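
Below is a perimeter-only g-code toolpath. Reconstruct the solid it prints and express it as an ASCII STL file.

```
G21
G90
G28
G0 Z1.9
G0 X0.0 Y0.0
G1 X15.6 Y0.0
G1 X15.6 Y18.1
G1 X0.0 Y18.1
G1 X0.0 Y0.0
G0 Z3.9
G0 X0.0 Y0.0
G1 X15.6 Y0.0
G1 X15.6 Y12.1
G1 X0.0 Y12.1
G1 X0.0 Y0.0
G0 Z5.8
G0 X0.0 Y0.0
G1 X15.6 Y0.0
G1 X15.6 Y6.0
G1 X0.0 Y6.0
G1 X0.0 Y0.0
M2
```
solid part
  facet normal 0.0000 0.0000 -1.0000
    outer loop
      vertex 15.6 24.1 0.0
      vertex 15.6 0.0 0.0
      vertex 0.0 0.0 0.0
    endloop
  endfacet
  facet normal 0.0000 0.0000 -1.0000
    outer loop
      vertex 0.0 24.1 0.0
      vertex 15.6 24.1 0.0
      vertex 0.0 0.0 0.0
    endloop
  endfacet
  facet normal 0.0000 -1.0000 0.0000
    outer loop
      vertex 0.0 0.0 0.0
      vertex 15.6 0.0 0.0
      vertex 15.6 0.0 7.8
    endloop
  endfacet
  facet normal 0.0000 -1.0000 0.0000
    outer loop
      vertex 0.0 0.0 0.0
      vertex 15.6 0.0 7.8
      vertex 0.0 0.0 7.8
    endloop
  endfacet
  facet normal 0.0000 0.3079 0.9514
    outer loop
      vertex 0.0 0.0 7.8
      vertex 15.6 0.0 7.8
      vertex 15.6 24.1 0.0
    endloop
  endfacet
  facet normal 0.0000 0.3079 0.9514
    outer loop
      vertex 0.0 0.0 7.8
      vertex 15.6 24.1 0.0
      vertex 0.0 24.1 0.0
    endloop
  endfacet
  facet normal -1.0000 0.0000 0.0000
    outer loop
      vertex 0.0 0.0 7.8
      vertex 0.0 24.1 0.0
      vertex 0.0 0.0 0.0
    endloop
  endfacet
  facet normal 1.0000 0.0000 0.0000
    outer loop
      vertex 15.6 0.0 0.0
      vertex 15.6 24.1 0.0
      vertex 15.6 0.0 7.8
    endloop
  endfacet
endsolid part

The G0 Z moves step by Δz≈1.9 mm. The G1 loops shrink linearly with z, so the solid tapers from its base footprint up to z≈7.8. Closing with a flat bottom cap and the tapered top and triangulating gives 8 facets — a wedge (ramp): 15.6 × 24.1 mm base, rising to 7.8 mm along the y=0 edge and sloping linearly to z=0 at y=24.1.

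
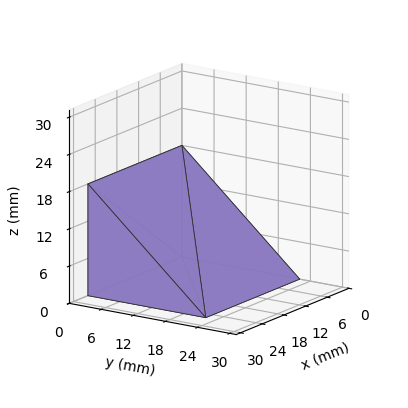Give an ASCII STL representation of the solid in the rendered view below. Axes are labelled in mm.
Reading the render: the shape is a wedge (ramp): 26 × 22 mm base, rising to 18 mm along the y=0 edge and sloping linearly to z=0 at y=22 (dimensions read to the nearest mm from the axis ticks). For the STL, each face is triangulated and given an outward normal.

solid part
  facet normal 0.0000 0.0000 -1.0000
    outer loop
      vertex 26.00 22.00 0.00
      vertex 26.00 0.00 0.00
      vertex 0.00 0.00 0.00
    endloop
  endfacet
  facet normal 0.0000 0.0000 -1.0000
    outer loop
      vertex 0.00 22.00 0.00
      vertex 26.00 22.00 0.00
      vertex 0.00 0.00 0.00
    endloop
  endfacet
  facet normal 0.0000 -1.0000 0.0000
    outer loop
      vertex 0.00 0.00 0.00
      vertex 26.00 0.00 0.00
      vertex 26.00 0.00 18.00
    endloop
  endfacet
  facet normal 0.0000 -1.0000 0.0000
    outer loop
      vertex 0.00 0.00 0.00
      vertex 26.00 0.00 18.00
      vertex 0.00 0.00 18.00
    endloop
  endfacet
  facet normal 0.0000 0.6332 0.7740
    outer loop
      vertex 0.00 0.00 18.00
      vertex 26.00 0.00 18.00
      vertex 26.00 22.00 0.00
    endloop
  endfacet
  facet normal 0.0000 0.6332 0.7740
    outer loop
      vertex 0.00 0.00 18.00
      vertex 26.00 22.00 0.00
      vertex 0.00 22.00 0.00
    endloop
  endfacet
  facet normal -1.0000 0.0000 0.0000
    outer loop
      vertex 0.00 0.00 18.00
      vertex 0.00 22.00 0.00
      vertex 0.00 0.00 0.00
    endloop
  endfacet
  facet normal 1.0000 0.0000 0.0000
    outer loop
      vertex 26.00 0.00 0.00
      vertex 26.00 22.00 0.00
      vertex 26.00 0.00 18.00
    endloop
  endfacet
endsolid part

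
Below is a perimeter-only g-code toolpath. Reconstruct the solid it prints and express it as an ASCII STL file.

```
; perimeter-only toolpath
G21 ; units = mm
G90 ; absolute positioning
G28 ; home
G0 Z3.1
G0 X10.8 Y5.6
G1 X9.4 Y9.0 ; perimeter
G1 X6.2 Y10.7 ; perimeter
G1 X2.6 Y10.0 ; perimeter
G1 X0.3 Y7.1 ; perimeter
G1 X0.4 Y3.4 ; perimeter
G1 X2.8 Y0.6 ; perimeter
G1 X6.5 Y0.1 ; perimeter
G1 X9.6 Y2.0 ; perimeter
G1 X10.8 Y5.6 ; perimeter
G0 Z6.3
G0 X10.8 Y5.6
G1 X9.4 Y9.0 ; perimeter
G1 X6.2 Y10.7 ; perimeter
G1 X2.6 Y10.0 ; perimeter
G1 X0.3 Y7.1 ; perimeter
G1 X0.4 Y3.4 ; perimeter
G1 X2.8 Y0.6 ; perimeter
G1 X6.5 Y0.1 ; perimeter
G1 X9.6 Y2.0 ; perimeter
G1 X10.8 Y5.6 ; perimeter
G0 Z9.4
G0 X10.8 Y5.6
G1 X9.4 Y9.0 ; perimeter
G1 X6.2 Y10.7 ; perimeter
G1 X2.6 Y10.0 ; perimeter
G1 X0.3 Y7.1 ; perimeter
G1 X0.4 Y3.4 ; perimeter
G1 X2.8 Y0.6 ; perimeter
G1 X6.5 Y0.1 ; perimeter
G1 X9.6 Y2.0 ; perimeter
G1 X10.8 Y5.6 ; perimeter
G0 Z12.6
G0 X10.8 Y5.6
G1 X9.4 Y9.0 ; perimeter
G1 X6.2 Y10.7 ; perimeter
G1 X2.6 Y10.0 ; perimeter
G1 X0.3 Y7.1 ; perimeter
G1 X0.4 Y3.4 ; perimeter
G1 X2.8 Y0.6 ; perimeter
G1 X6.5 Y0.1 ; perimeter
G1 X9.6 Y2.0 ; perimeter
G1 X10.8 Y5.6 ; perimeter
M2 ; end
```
solid part
  facet normal 0.0000 0.0000 -1.0000
    outer loop
      vertex 6.2 10.7 0.0
      vertex 9.4 9.0 0.0
      vertex 10.8 5.6 0.0
    endloop
  endfacet
  facet normal 0.0000 0.0000 -1.0000
    outer loop
      vertex 2.6 10.0 0.0
      vertex 6.2 10.7 0.0
      vertex 10.8 5.6 0.0
    endloop
  endfacet
  facet normal 0.0000 0.0000 -1.0000
    outer loop
      vertex 0.3 7.1 0.0
      vertex 2.6 10.0 0.0
      vertex 10.8 5.6 0.0
    endloop
  endfacet
  facet normal 0.0000 0.0000 -1.0000
    outer loop
      vertex 0.4 3.4 0.0
      vertex 0.3 7.1 0.0
      vertex 10.8 5.6 0.0
    endloop
  endfacet
  facet normal 0.0000 0.0000 -1.0000
    outer loop
      vertex 2.8 0.6 0.0
      vertex 0.4 3.4 0.0
      vertex 10.8 5.6 0.0
    endloop
  endfacet
  facet normal 0.0000 0.0000 -1.0000
    outer loop
      vertex 6.5 0.1 0.0
      vertex 2.8 0.6 0.0
      vertex 10.8 5.6 0.0
    endloop
  endfacet
  facet normal 0.0000 0.0000 -1.0000
    outer loop
      vertex 9.6 2.0 0.0
      vertex 6.5 0.1 0.0
      vertex 10.8 5.6 0.0
    endloop
  endfacet
  facet normal 0.0000 0.0000 1.0000
    outer loop
      vertex 10.8 5.6 12.6
      vertex 9.4 9.0 12.6
      vertex 6.2 10.7 12.6
    endloop
  endfacet
  facet normal 0.0000 0.0000 1.0000
    outer loop
      vertex 10.8 5.6 12.6
      vertex 6.2 10.7 12.6
      vertex 2.6 10.0 12.6
    endloop
  endfacet
  facet normal 0.0000 0.0000 1.0000
    outer loop
      vertex 10.8 5.6 12.6
      vertex 2.6 10.0 12.6
      vertex 0.3 7.1 12.6
    endloop
  endfacet
  facet normal 0.0000 0.0000 1.0000
    outer loop
      vertex 10.8 5.6 12.6
      vertex 0.3 7.1 12.6
      vertex 0.4 3.4 12.6
    endloop
  endfacet
  facet normal 0.0000 0.0000 1.0000
    outer loop
      vertex 10.8 5.6 12.6
      vertex 0.4 3.4 12.6
      vertex 2.8 0.6 12.6
    endloop
  endfacet
  facet normal 0.0000 0.0000 1.0000
    outer loop
      vertex 10.8 5.6 12.6
      vertex 2.8 0.6 12.6
      vertex 6.5 0.1 12.6
    endloop
  endfacet
  facet normal 0.0000 0.0000 1.0000
    outer loop
      vertex 10.8 5.6 12.6
      vertex 6.5 0.1 12.6
      vertex 9.6 2.0 12.6
    endloop
  endfacet
  facet normal 0.9247 0.3807 0.0000
    outer loop
      vertex 10.8 5.6 0.0
      vertex 9.4 9.0 0.0
      vertex 9.4 9.0 12.6
    endloop
  endfacet
  facet normal 0.9247 0.3807 0.0000
    outer loop
      vertex 10.8 5.6 0.0
      vertex 9.4 9.0 12.6
      vertex 10.8 5.6 12.6
    endloop
  endfacet
  facet normal 0.4692 0.8831 0.0000
    outer loop
      vertex 9.4 9.0 0.0
      vertex 6.2 10.7 0.0
      vertex 6.2 10.7 12.6
    endloop
  endfacet
  facet normal 0.4692 0.8831 0.0000
    outer loop
      vertex 9.4 9.0 0.0
      vertex 6.2 10.7 12.6
      vertex 9.4 9.0 12.6
    endloop
  endfacet
  facet normal -0.1909 0.9816 0.0000
    outer loop
      vertex 6.2 10.7 0.0
      vertex 2.6 10.0 0.0
      vertex 2.6 10.0 12.6
    endloop
  endfacet
  facet normal -0.1909 0.9816 0.0000
    outer loop
      vertex 6.2 10.7 0.0
      vertex 2.6 10.0 12.6
      vertex 6.2 10.7 12.6
    endloop
  endfacet
  facet normal -0.7835 0.6214 0.0000
    outer loop
      vertex 2.6 10.0 0.0
      vertex 0.3 7.1 0.0
      vertex 0.3 7.1 12.6
    endloop
  endfacet
  facet normal -0.7835 0.6214 0.0000
    outer loop
      vertex 2.6 10.0 0.0
      vertex 0.3 7.1 12.6
      vertex 2.6 10.0 12.6
    endloop
  endfacet
  facet normal -0.9996 -0.0270 0.0000
    outer loop
      vertex 0.3 7.1 0.0
      vertex 0.4 3.4 0.0
      vertex 0.4 3.4 12.6
    endloop
  endfacet
  facet normal -0.9996 -0.0270 0.0000
    outer loop
      vertex 0.3 7.1 0.0
      vertex 0.4 3.4 12.6
      vertex 0.3 7.1 12.6
    endloop
  endfacet
  facet normal -0.7593 -0.6508 0.0000
    outer loop
      vertex 0.4 3.4 0.0
      vertex 2.8 0.6 0.0
      vertex 2.8 0.6 12.6
    endloop
  endfacet
  facet normal -0.7593 -0.6508 0.0000
    outer loop
      vertex 0.4 3.4 0.0
      vertex 2.8 0.6 12.6
      vertex 0.4 3.4 12.6
    endloop
  endfacet
  facet normal -0.1339 -0.9910 0.0000
    outer loop
      vertex 2.8 0.6 0.0
      vertex 6.5 0.1 0.0
      vertex 6.5 0.1 12.6
    endloop
  endfacet
  facet normal -0.1339 -0.9910 0.0000
    outer loop
      vertex 2.8 0.6 0.0
      vertex 6.5 0.1 12.6
      vertex 2.8 0.6 12.6
    endloop
  endfacet
  facet normal 0.5226 -0.8526 0.0000
    outer loop
      vertex 6.5 0.1 0.0
      vertex 9.6 2.0 0.0
      vertex 9.6 2.0 12.6
    endloop
  endfacet
  facet normal 0.5226 -0.8526 0.0000
    outer loop
      vertex 6.5 0.1 0.0
      vertex 9.6 2.0 12.6
      vertex 6.5 0.1 12.6
    endloop
  endfacet
  facet normal 0.9487 -0.3162 0.0000
    outer loop
      vertex 9.6 2.0 0.0
      vertex 10.8 5.6 0.0
      vertex 10.8 5.6 12.6
    endloop
  endfacet
  facet normal 0.9487 -0.3162 0.0000
    outer loop
      vertex 9.6 2.0 0.0
      vertex 10.8 5.6 12.6
      vertex 9.6 2.0 12.6
    endloop
  endfacet
endsolid part

The G0 Z moves step by Δz≈3.1 mm. Every layer's G1 loop is the same polygon, so the solid is a straight extrusion of it from z=0 to z≈12.6. Closing with flat bottom and top caps and triangulating gives 32 facets — a regular 9-sided prism (a cylinder approximated with 9 flat sides), circumscribed radius ≈ 5.4 mm, height ≈ 12.6 mm.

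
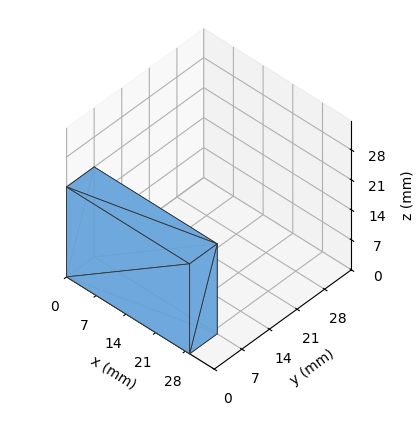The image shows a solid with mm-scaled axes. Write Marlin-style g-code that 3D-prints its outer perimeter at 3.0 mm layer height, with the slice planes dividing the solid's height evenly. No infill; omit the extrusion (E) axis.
Reading the render: the shape is a rectangular box, roughly 29 × 7 mm footprint and 21 mm tall (dimensions read to the nearest mm from the axis ticks). For the g-code, the solid's height is divided into equal slices at the stated Δz and each level perimeter traced with G1 moves after a G0 lift.

; perimeter-only toolpath
G21 ; units = mm
G90 ; absolute positioning
G28 ; home
; layer 1
G0 Z3.0
G0 X0.0 Y0.0
G1 X29.0 Y0.0
G1 X29.0 Y7.0
G1 X0.0 Y7.0
G1 X0.0 Y0.0
; layer 2
G0 Z6.0
G0 X0.0 Y0.0
G1 X29.0 Y0.0
G1 X29.0 Y7.0
G1 X0.0 Y7.0
G1 X0.0 Y0.0
; layer 3
G0 Z9.0
G0 X0.0 Y0.0
G1 X29.0 Y0.0
G1 X29.0 Y7.0
G1 X0.0 Y7.0
G1 X0.0 Y0.0
; layer 4
G0 Z12.0
G0 X0.0 Y0.0
G1 X29.0 Y0.0
G1 X29.0 Y7.0
G1 X0.0 Y7.0
G1 X0.0 Y0.0
; layer 5
G0 Z15.0
G0 X0.0 Y0.0
G1 X29.0 Y0.0
G1 X29.0 Y7.0
G1 X0.0 Y7.0
G1 X0.0 Y0.0
; layer 6
G0 Z18.0
G0 X0.0 Y0.0
G1 X29.0 Y0.0
G1 X29.0 Y7.0
G1 X0.0 Y7.0
G1 X0.0 Y0.0
; layer 7
G0 Z21.0
G0 X0.0 Y0.0
G1 X29.0 Y0.0
G1 X29.0 Y7.0
G1 X0.0 Y7.0
G1 X0.0 Y0.0
M2 ; end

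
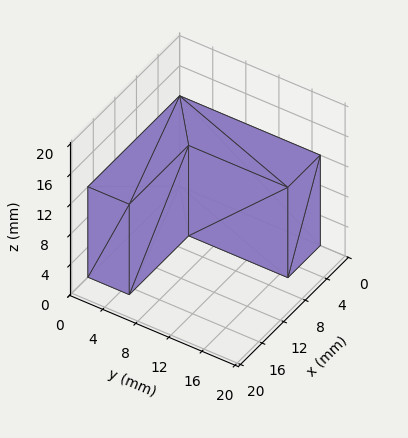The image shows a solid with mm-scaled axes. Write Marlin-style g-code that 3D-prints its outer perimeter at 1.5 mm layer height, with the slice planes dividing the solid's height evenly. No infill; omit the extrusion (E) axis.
Reading the render: the shape is an L-shaped prism: outer 17 × 17 mm, arm thicknesses ≈ 5 mm (horizontal) and 6 mm (vertical), extruded 12 mm in z (dimensions read to the nearest mm from the axis ticks). For the g-code, the solid's height is divided into equal slices at the stated Δz and each level perimeter traced with G1 moves after a G0 lift.

; perimeter-only toolpath
G21 ; units = mm
G90 ; absolute positioning
G28 ; home
; layer 1
G0 Z1.5
G0 X0.0 Y0.0
G1 X17.0 Y0.0
G1 X17.0 Y5.0
G1 X6.0 Y5.0
G1 X6.0 Y17.0
G1 X0.0 Y17.0
G1 X0.0 Y0.0
; layer 2
G0 Z3.0
G0 X0.0 Y0.0
G1 X17.0 Y0.0
G1 X17.0 Y5.0
G1 X6.0 Y5.0
G1 X6.0 Y17.0
G1 X0.0 Y17.0
G1 X0.0 Y0.0
; layer 3
G0 Z4.5
G0 X0.0 Y0.0
G1 X17.0 Y0.0
G1 X17.0 Y5.0
G1 X6.0 Y5.0
G1 X6.0 Y17.0
G1 X0.0 Y17.0
G1 X0.0 Y0.0
; layer 4
G0 Z6.0
G0 X0.0 Y0.0
G1 X17.0 Y0.0
G1 X17.0 Y5.0
G1 X6.0 Y5.0
G1 X6.0 Y17.0
G1 X0.0 Y17.0
G1 X0.0 Y0.0
; layer 5
G0 Z7.5
G0 X0.0 Y0.0
G1 X17.0 Y0.0
G1 X17.0 Y5.0
G1 X6.0 Y5.0
G1 X6.0 Y17.0
G1 X0.0 Y17.0
G1 X0.0 Y0.0
; layer 6
G0 Z9.0
G0 X0.0 Y0.0
G1 X17.0 Y0.0
G1 X17.0 Y5.0
G1 X6.0 Y5.0
G1 X6.0 Y17.0
G1 X0.0 Y17.0
G1 X0.0 Y0.0
; layer 7
G0 Z10.5
G0 X0.0 Y0.0
G1 X17.0 Y0.0
G1 X17.0 Y5.0
G1 X6.0 Y5.0
G1 X6.0 Y17.0
G1 X0.0 Y17.0
G1 X0.0 Y0.0
; layer 8
G0 Z12.0
G0 X0.0 Y0.0
G1 X17.0 Y0.0
G1 X17.0 Y5.0
G1 X6.0 Y5.0
G1 X6.0 Y17.0
G1 X0.0 Y17.0
G1 X0.0 Y0.0
M2 ; end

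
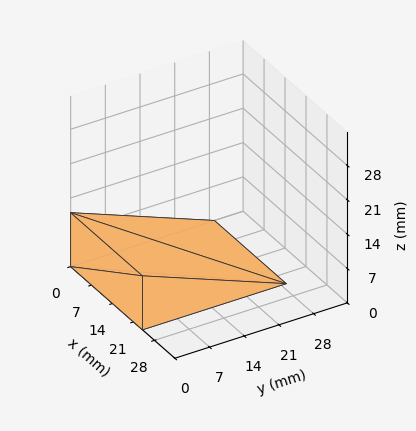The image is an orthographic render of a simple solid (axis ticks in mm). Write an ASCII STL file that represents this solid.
Reading the render: the shape is a wedge (ramp): 24 × 29 mm base, rising to 11 mm along the y=0 edge and sloping linearly to z=0 at y=29 (dimensions read to the nearest mm from the axis ticks). For the STL, each face is triangulated and given an outward normal.

solid part
  facet normal 0.0000 0.0000 -1.0000
    outer loop
      vertex 24.000 29.000 0.000
      vertex 24.000 0.000 0.000
      vertex 0.000 0.000 0.000
    endloop
  endfacet
  facet normal 0.0000 0.0000 -1.0000
    outer loop
      vertex 0.000 29.000 0.000
      vertex 24.000 29.000 0.000
      vertex 0.000 0.000 0.000
    endloop
  endfacet
  facet normal 0.0000 -1.0000 0.0000
    outer loop
      vertex 0.000 0.000 0.000
      vertex 24.000 0.000 0.000
      vertex 24.000 0.000 11.000
    endloop
  endfacet
  facet normal 0.0000 -1.0000 0.0000
    outer loop
      vertex 0.000 0.000 0.000
      vertex 24.000 0.000 11.000
      vertex 0.000 0.000 11.000
    endloop
  endfacet
  facet normal 0.0000 0.3547 0.9350
    outer loop
      vertex 0.000 0.000 11.000
      vertex 24.000 0.000 11.000
      vertex 24.000 29.000 0.000
    endloop
  endfacet
  facet normal 0.0000 0.3547 0.9350
    outer loop
      vertex 0.000 0.000 11.000
      vertex 24.000 29.000 0.000
      vertex 0.000 29.000 0.000
    endloop
  endfacet
  facet normal -1.0000 0.0000 0.0000
    outer loop
      vertex 0.000 0.000 11.000
      vertex 0.000 29.000 0.000
      vertex 0.000 0.000 0.000
    endloop
  endfacet
  facet normal 1.0000 0.0000 0.0000
    outer loop
      vertex 24.000 0.000 0.000
      vertex 24.000 29.000 0.000
      vertex 24.000 0.000 11.000
    endloop
  endfacet
endsolid part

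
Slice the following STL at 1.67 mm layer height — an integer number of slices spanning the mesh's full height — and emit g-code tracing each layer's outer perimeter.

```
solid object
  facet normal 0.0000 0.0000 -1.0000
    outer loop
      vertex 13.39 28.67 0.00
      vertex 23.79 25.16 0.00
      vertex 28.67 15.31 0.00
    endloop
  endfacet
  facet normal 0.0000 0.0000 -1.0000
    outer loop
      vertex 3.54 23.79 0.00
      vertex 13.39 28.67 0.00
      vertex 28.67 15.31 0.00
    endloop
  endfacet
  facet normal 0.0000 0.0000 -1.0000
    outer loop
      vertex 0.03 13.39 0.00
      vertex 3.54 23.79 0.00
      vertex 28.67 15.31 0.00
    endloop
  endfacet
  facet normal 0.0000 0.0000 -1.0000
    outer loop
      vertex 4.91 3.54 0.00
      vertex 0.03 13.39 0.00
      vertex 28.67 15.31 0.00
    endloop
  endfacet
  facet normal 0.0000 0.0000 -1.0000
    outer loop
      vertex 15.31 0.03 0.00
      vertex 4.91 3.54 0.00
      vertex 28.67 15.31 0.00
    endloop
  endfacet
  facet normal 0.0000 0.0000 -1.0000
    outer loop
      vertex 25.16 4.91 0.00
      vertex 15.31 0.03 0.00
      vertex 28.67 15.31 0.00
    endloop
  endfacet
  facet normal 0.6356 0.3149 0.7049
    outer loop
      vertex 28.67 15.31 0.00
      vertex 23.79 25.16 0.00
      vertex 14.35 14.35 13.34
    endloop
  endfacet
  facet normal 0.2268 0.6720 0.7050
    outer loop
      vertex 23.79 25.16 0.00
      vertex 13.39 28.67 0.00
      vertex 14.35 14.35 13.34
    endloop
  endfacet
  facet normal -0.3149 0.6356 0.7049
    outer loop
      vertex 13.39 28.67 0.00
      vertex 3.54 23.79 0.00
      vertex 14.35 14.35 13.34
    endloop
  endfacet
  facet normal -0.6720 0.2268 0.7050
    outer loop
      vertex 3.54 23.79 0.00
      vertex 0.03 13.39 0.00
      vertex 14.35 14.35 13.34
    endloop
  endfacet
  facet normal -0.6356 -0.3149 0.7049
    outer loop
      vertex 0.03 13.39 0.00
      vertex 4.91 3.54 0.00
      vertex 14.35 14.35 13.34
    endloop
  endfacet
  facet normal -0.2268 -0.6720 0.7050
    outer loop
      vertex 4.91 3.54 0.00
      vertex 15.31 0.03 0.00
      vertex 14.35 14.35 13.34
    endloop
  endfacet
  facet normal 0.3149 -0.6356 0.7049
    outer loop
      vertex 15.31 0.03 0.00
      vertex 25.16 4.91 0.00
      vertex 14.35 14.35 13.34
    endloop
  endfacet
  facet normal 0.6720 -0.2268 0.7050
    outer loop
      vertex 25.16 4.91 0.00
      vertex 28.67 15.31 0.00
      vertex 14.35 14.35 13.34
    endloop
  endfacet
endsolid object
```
; perimeter-only toolpath
G21 ; units = mm
G90 ; absolute positioning
G28 ; home
; layer 1
G0 Z1.67
G0 X26.88 Y15.19
G1 X22.61 Y23.81
G1 X13.51 Y26.88
G1 X4.89 Y22.61
G1 X1.82 Y13.51
G1 X6.09 Y4.89
G1 X15.19 Y1.82
G1 X23.81 Y6.09
G1 X26.88 Y15.19
; layer 2
G0 Z3.33
G0 X25.09 Y15.07
G1 X21.43 Y22.46
G1 X13.63 Y25.09
G1 X6.24 Y21.43
G1 X3.61 Y13.63
G1 X7.27 Y6.24
G1 X15.07 Y3.61
G1 X22.46 Y7.27
G1 X25.09 Y15.07
; layer 3
G0 Z5.00
G0 X23.30 Y14.95
G1 X20.25 Y21.11
G1 X13.75 Y23.30
G1 X7.59 Y20.25
G1 X5.40 Y13.75
G1 X8.45 Y7.59
G1 X14.95 Y5.40
G1 X21.11 Y8.45
G1 X23.30 Y14.95
; layer 4
G0 Z6.67
G0 X21.51 Y14.83
G1 X19.07 Y19.75
G1 X13.87 Y21.51
G1 X8.95 Y19.07
G1 X7.19 Y13.87
G1 X9.63 Y8.95
G1 X14.83 Y7.19
G1 X19.75 Y9.63
G1 X21.51 Y14.83
; layer 5
G0 Z8.34
G0 X19.72 Y14.71
G1 X17.89 Y18.40
G1 X13.99 Y19.72
G1 X10.30 Y17.89
G1 X8.98 Y13.99
G1 X10.81 Y10.30
G1 X14.71 Y8.98
G1 X18.40 Y10.81
G1 X19.72 Y14.71
; layer 6
G0 Z10.00
G0 X17.93 Y14.59
G1 X16.71 Y17.05
G1 X14.11 Y17.93
G1 X11.65 Y16.71
G1 X10.77 Y14.11
G1 X11.99 Y11.65
G1 X14.59 Y10.77
G1 X17.05 Y11.99
G1 X17.93 Y14.59
; layer 7
G0 Z11.67
G0 X16.14 Y14.47
G1 X15.53 Y15.70
G1 X14.23 Y16.14
G1 X13.00 Y15.53
G1 X12.56 Y14.23
G1 X13.17 Y13.00
G1 X14.47 Y12.56
G1 X15.70 Y13.17
G1 X16.14 Y14.47
M2 ; end

The solid is a regular 8-sided pyramid, base circumscribed radius ≈ 14.3 mm, apex at z ≈ 13.3 mm. Slicing at Δz = 1.67 mm — 8 equal slices spanning the solid's height, so layer i sits at z = i·h/8 — gives 7 non-empty perimeters. Each is a 8-segment closed polygon; G0 lifts to the layer z and rapids to the start vertex, then G1 traces the edges. The cross-section shrinks linearly with z (the slice at the apex is degenerate and omitted).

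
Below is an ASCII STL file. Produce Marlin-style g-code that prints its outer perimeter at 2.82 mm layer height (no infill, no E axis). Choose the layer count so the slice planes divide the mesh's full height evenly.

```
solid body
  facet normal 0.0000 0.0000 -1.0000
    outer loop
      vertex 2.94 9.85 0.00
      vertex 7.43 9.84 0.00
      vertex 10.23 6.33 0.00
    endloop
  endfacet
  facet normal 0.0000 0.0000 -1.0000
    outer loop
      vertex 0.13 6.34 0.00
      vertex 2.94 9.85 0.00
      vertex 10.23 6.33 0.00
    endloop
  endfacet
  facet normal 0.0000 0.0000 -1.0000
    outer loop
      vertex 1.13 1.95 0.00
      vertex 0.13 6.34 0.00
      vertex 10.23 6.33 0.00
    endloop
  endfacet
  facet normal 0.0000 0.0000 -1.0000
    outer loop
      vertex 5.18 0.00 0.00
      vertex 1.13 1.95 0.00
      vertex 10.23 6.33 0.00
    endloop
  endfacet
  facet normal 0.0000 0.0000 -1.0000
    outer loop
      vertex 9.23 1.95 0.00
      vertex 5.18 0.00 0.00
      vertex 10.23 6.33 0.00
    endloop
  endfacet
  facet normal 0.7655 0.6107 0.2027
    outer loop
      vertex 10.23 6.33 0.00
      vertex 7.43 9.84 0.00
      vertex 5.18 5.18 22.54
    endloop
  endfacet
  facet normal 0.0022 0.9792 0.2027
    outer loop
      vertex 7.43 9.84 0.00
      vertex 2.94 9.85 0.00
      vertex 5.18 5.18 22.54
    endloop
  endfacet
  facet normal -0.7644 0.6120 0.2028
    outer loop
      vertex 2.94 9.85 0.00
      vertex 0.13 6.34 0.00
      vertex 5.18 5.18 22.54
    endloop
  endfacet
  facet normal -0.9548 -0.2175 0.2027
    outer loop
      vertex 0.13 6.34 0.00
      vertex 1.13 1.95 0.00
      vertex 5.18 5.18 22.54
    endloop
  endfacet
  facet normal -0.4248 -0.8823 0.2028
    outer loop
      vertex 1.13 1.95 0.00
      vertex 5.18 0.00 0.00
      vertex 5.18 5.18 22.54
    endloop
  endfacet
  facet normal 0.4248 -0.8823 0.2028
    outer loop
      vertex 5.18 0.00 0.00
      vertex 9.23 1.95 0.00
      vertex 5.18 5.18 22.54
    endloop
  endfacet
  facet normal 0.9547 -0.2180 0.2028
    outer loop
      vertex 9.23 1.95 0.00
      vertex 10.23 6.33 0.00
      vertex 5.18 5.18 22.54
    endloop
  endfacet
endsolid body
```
; perimeter-only toolpath
G21 ; units = mm
G90 ; absolute positioning
G28 ; home
; layer 1
G0 Z2.82
G0 X9.60 Y6.19
G1 X7.15 Y9.26
G1 X3.22 Y9.27
G1 X0.76 Y6.19
G1 X1.64 Y2.35
G1 X5.18 Y0.65
G1 X8.72 Y2.35
G1 X9.60 Y6.19
; layer 2
G0 Z5.63
G0 X8.97 Y6.04
G1 X6.87 Y8.68
G1 X3.50 Y8.68
G1 X1.39 Y6.05
G1 X2.14 Y2.76
G1 X5.18 Y1.29
G1 X8.22 Y2.76
G1 X8.97 Y6.04
; layer 3
G0 Z8.45
G0 X8.34 Y5.90
G1 X6.59 Y8.09
G1 X3.78 Y8.10
G1 X2.02 Y5.90
G1 X2.65 Y3.16
G1 X5.18 Y1.94
G1 X7.71 Y3.16
G1 X8.34 Y5.90
; layer 4
G0 Z11.27
G0 X7.71 Y5.75
G1 X6.30 Y7.51
G1 X4.06 Y7.51
G1 X2.65 Y5.76
G1 X3.15 Y3.56
G1 X5.18 Y2.59
G1 X7.21 Y3.56
G1 X7.71 Y5.75
; layer 5
G0 Z14.09
G0 X7.07 Y5.61
G1 X6.02 Y6.93
G1 X4.34 Y6.93
G1 X3.29 Y5.62
G1 X3.66 Y3.97
G1 X5.18 Y3.24
G1 X6.70 Y3.97
G1 X7.07 Y5.61
; layer 6
G0 Z16.91
G0 X6.44 Y5.47
G1 X5.74 Y6.34
G1 X4.62 Y6.35
G1 X3.92 Y5.47
G1 X4.17 Y4.37
G1 X5.18 Y3.89
G1 X6.19 Y4.37
G1 X6.44 Y5.47
; layer 7
G0 Z19.72
G0 X5.81 Y5.32
G1 X5.46 Y5.76
G1 X4.90 Y5.76
G1 X4.55 Y5.32
G1 X4.67 Y4.78
G1 X5.18 Y4.53
G1 X5.69 Y4.78
G1 X5.81 Y5.32
M2 ; end

The solid is a regular 7-sided pyramid, base circumscribed radius ≈ 5.18 mm, apex at z ≈ 22.5 mm. Slicing at Δz = 2.82 mm — 8 equal slices spanning the solid's height, so layer i sits at z = i·h/8 — gives 7 non-empty perimeters. Each is a 7-segment closed polygon; G0 lifts to the layer z and rapids to the start vertex, then G1 traces the edges. The cross-section shrinks linearly with z (the slice at the apex is degenerate and omitted).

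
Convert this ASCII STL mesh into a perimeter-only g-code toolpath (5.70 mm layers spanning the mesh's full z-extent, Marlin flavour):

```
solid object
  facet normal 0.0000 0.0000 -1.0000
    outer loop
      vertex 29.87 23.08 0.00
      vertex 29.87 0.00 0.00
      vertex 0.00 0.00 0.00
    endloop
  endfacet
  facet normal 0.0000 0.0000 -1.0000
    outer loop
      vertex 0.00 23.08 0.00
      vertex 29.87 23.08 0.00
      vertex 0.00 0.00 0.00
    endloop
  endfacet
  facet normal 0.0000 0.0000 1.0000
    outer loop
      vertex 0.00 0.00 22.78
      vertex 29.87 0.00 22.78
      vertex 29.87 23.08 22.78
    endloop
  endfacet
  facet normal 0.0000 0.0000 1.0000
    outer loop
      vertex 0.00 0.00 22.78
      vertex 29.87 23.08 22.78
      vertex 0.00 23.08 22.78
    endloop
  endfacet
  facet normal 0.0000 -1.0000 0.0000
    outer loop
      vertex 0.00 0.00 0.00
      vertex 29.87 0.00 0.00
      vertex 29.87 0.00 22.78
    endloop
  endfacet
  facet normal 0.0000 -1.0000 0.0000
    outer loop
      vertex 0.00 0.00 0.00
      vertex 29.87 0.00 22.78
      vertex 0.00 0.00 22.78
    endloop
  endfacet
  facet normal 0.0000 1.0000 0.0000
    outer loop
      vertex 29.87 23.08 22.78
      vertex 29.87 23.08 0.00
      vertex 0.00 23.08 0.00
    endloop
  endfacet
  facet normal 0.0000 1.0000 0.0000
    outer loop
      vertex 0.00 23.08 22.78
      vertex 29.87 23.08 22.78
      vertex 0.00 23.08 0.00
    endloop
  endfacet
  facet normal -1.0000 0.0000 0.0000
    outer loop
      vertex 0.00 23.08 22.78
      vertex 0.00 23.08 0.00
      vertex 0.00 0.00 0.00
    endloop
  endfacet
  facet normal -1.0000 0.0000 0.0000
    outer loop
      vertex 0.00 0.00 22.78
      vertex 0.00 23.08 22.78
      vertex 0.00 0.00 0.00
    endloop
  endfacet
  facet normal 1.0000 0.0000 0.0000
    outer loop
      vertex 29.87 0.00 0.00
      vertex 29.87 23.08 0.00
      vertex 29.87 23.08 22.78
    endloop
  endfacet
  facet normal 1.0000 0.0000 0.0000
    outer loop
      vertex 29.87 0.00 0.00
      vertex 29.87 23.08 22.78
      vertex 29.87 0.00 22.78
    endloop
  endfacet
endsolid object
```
; perimeter-only toolpath
G21 ; units = mm
G90 ; absolute positioning
G28 ; home
; layer 1
G0 Z5.70
G0 X0.00 Y0.00
G1 X29.87 Y0.00
G1 X29.87 Y23.08
G1 X0.00 Y23.08
G1 X0.00 Y0.00
; layer 2
G0 Z11.39
G0 X0.00 Y0.00
G1 X29.87 Y0.00
G1 X29.87 Y23.08
G1 X0.00 Y23.08
G1 X0.00 Y0.00
; layer 3
G0 Z17.09
G0 X0.00 Y0.00
G1 X29.87 Y0.00
G1 X29.87 Y23.08
G1 X0.00 Y23.08
G1 X0.00 Y0.00
; layer 4
G0 Z22.78
G0 X0.00 Y0.00
G1 X29.87 Y0.00
G1 X29.87 Y23.08
G1 X0.00 Y23.08
G1 X0.00 Y0.00
M2 ; end

The solid is a rectangular box, roughly 29.9 × 23.1 mm footprint and 22.8 mm tall. Slicing at Δz = 5.70 mm — 4 equal slices spanning the solid's height, so layer i sits at z = i·h/4 — gives 4 non-empty perimeters. Each is a 4-segment closed polygon; G0 lifts to the layer z and rapids to the start vertex, then G1 traces the edges.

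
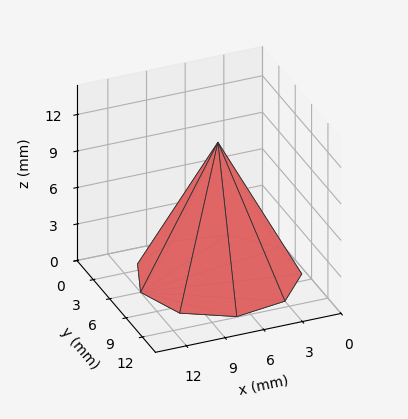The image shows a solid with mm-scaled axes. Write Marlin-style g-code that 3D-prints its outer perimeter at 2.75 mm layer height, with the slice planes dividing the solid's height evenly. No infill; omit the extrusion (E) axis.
Reading the render: the shape is a regular 9-sided pyramid, base circumscribed radius ≈ 6 mm, apex at z ≈ 11 mm (dimensions read to the nearest mm from the axis ticks). For the g-code, the solid's height is divided into equal slices at the stated Δz and each level perimeter traced with G1 moves after a G0 lift.

; perimeter-only toolpath
G21 ; units = mm
G90 ; absolute positioning
G28 ; home
; layer 1
G0 Z2.75
G0 X10.50 Y6.00
G1 X9.45 Y8.89
G1 X6.78 Y10.43
G1 X3.75 Y9.90
G1 X1.77 Y7.54
G1 X1.77 Y4.46
G1 X3.75 Y2.10
G1 X6.78 Y1.57
G1 X9.45 Y3.10
G1 X10.50 Y6.00
; layer 2
G0 Z5.50
G0 X9.00 Y6.00
G1 X8.30 Y7.93
G1 X6.52 Y8.96
G1 X4.50 Y8.60
G1 X3.18 Y7.03
G1 X3.18 Y4.97
G1 X4.50 Y3.40
G1 X6.52 Y3.04
G1 X8.30 Y4.07
G1 X9.00 Y6.00
; layer 3
G0 Z8.25
G0 X7.50 Y6.00
G1 X7.15 Y6.96
G1 X6.26 Y7.48
G1 X5.25 Y7.30
G1 X4.59 Y6.51
G1 X4.59 Y5.49
G1 X5.25 Y4.70
G1 X6.26 Y4.52
G1 X7.15 Y5.04
G1 X7.50 Y6.00
M2 ; end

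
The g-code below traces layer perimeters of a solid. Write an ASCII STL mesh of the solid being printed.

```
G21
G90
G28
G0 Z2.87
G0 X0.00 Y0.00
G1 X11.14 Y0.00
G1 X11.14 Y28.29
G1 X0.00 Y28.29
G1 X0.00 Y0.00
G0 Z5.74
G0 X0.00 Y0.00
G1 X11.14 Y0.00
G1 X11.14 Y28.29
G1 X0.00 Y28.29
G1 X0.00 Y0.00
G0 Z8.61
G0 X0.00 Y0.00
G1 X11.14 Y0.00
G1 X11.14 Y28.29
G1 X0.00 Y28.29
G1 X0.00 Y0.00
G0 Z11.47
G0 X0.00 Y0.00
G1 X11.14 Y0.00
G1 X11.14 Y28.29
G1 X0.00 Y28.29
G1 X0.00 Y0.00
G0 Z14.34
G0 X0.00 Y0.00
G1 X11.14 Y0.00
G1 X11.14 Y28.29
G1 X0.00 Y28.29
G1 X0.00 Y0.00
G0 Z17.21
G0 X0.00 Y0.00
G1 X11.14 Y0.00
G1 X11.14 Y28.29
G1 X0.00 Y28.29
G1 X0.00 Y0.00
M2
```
solid part
  facet normal 0.0000 0.0000 -1.0000
    outer loop
      vertex 11.14 28.29 0.00
      vertex 11.14 0.00 0.00
      vertex 0.00 0.00 0.00
    endloop
  endfacet
  facet normal 0.0000 0.0000 -1.0000
    outer loop
      vertex 0.00 28.29 0.00
      vertex 11.14 28.29 0.00
      vertex 0.00 0.00 0.00
    endloop
  endfacet
  facet normal 0.0000 0.0000 1.0000
    outer loop
      vertex 0.00 0.00 17.21
      vertex 11.14 0.00 17.21
      vertex 11.14 28.29 17.21
    endloop
  endfacet
  facet normal 0.0000 0.0000 1.0000
    outer loop
      vertex 0.00 0.00 17.21
      vertex 11.14 28.29 17.21
      vertex 0.00 28.29 17.21
    endloop
  endfacet
  facet normal 0.0000 -1.0000 0.0000
    outer loop
      vertex 0.00 0.00 0.00
      vertex 11.14 0.00 0.00
      vertex 11.14 0.00 17.21
    endloop
  endfacet
  facet normal 0.0000 -1.0000 0.0000
    outer loop
      vertex 0.00 0.00 0.00
      vertex 11.14 0.00 17.21
      vertex 0.00 0.00 17.21
    endloop
  endfacet
  facet normal 0.0000 1.0000 0.0000
    outer loop
      vertex 11.14 28.29 17.21
      vertex 11.14 28.29 0.00
      vertex 0.00 28.29 0.00
    endloop
  endfacet
  facet normal 0.0000 1.0000 0.0000
    outer loop
      vertex 0.00 28.29 17.21
      vertex 11.14 28.29 17.21
      vertex 0.00 28.29 0.00
    endloop
  endfacet
  facet normal -1.0000 0.0000 0.0000
    outer loop
      vertex 0.00 28.29 17.21
      vertex 0.00 28.29 0.00
      vertex 0.00 0.00 0.00
    endloop
  endfacet
  facet normal -1.0000 0.0000 0.0000
    outer loop
      vertex 0.00 0.00 17.21
      vertex 0.00 28.29 17.21
      vertex 0.00 0.00 0.00
    endloop
  endfacet
  facet normal 1.0000 0.0000 0.0000
    outer loop
      vertex 11.14 0.00 0.00
      vertex 11.14 28.29 0.00
      vertex 11.14 28.29 17.21
    endloop
  endfacet
  facet normal 1.0000 0.0000 0.0000
    outer loop
      vertex 11.14 0.00 0.00
      vertex 11.14 28.29 17.21
      vertex 11.14 0.00 17.21
    endloop
  endfacet
endsolid part

The G0 Z moves step by Δz≈2.87 mm. Every layer's G1 loop is the same polygon, so the solid is a straight extrusion of it from z=0 to z≈17.2. Closing with flat bottom and top caps and triangulating gives 12 facets — a rectangular box, roughly 11.1 × 28.3 mm footprint and 17.2 mm tall.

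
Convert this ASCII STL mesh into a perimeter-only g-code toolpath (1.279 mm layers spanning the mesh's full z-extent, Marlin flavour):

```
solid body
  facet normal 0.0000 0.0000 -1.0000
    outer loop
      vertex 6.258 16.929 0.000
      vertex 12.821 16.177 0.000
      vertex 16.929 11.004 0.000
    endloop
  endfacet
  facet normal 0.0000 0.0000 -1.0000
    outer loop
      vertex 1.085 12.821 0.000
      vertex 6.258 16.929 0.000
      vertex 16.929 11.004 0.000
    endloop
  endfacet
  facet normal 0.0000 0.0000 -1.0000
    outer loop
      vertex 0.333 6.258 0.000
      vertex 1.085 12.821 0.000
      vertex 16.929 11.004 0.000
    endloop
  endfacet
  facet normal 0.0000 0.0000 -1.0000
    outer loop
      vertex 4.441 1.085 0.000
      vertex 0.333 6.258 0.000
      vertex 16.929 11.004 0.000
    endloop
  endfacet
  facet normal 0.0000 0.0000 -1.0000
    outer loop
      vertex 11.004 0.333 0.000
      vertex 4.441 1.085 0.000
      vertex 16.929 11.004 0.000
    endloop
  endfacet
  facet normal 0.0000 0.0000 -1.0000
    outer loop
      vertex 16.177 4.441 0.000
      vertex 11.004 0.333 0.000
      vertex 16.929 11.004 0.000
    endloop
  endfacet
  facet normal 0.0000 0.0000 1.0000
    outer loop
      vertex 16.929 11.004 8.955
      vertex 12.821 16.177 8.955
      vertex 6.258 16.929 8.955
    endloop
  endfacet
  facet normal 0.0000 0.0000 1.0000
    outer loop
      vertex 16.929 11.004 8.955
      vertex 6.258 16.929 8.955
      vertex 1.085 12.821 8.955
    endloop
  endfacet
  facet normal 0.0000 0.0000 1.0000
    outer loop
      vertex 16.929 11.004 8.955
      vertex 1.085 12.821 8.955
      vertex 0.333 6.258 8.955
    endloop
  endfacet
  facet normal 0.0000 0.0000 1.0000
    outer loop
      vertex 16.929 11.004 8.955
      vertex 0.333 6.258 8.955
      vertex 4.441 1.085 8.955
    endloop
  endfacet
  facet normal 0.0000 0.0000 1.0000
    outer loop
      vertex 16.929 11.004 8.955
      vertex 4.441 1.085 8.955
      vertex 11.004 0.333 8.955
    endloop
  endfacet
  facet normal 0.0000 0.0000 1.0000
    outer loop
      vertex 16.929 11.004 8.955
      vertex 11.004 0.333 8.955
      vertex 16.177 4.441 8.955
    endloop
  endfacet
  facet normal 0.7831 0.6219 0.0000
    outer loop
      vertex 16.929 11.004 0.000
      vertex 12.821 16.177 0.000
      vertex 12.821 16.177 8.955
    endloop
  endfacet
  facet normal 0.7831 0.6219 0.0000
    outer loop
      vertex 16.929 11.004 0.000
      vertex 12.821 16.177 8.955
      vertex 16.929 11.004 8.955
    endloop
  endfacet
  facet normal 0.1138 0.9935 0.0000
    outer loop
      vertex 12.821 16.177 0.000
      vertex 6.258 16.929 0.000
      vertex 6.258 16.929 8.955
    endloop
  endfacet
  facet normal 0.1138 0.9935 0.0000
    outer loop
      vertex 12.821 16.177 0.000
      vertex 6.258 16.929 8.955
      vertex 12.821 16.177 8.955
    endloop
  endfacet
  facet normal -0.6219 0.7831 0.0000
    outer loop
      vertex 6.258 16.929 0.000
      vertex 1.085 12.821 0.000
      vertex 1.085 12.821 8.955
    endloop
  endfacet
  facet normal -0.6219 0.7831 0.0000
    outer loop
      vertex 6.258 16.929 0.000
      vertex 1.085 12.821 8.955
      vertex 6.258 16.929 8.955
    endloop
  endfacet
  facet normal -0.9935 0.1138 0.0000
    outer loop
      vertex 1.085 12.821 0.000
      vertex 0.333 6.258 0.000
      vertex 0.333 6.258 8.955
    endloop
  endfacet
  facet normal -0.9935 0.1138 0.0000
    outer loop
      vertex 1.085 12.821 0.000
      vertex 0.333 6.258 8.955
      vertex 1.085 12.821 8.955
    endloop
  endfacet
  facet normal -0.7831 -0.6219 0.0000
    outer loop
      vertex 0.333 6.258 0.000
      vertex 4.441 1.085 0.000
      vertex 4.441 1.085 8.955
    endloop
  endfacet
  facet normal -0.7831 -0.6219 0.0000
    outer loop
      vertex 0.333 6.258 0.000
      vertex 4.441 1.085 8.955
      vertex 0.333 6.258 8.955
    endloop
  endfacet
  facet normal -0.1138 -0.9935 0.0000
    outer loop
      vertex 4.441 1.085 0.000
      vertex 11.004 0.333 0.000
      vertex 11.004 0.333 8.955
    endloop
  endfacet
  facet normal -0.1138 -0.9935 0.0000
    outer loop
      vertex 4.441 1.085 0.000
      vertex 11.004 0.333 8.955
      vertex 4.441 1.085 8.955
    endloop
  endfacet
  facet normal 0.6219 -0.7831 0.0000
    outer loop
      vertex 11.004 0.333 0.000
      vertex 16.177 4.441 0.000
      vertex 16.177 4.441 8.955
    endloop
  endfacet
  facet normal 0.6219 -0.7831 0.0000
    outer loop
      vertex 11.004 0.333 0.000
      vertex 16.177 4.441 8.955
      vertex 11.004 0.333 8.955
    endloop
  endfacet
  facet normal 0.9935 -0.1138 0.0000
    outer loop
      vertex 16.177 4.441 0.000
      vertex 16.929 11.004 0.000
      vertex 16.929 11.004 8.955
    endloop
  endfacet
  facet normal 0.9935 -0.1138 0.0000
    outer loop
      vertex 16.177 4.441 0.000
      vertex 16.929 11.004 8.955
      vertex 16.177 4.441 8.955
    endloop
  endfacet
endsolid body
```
; perimeter-only toolpath
G21 ; units = mm
G90 ; absolute positioning
G28 ; home
; layer 1
G0 Z1.279
G0 X16.929 Y11.004
G1 X12.821 Y16.177
G1 X6.258 Y16.929
G1 X1.085 Y12.821
G1 X0.333 Y6.258
G1 X4.441 Y1.085
G1 X11.004 Y0.333
G1 X16.177 Y4.441
G1 X16.929 Y11.004
; layer 2
G0 Z2.559
G0 X16.929 Y11.004
G1 X12.821 Y16.177
G1 X6.258 Y16.929
G1 X1.085 Y12.821
G1 X0.333 Y6.258
G1 X4.441 Y1.085
G1 X11.004 Y0.333
G1 X16.177 Y4.441
G1 X16.929 Y11.004
; layer 3
G0 Z3.838
G0 X16.929 Y11.004
G1 X12.821 Y16.177
G1 X6.258 Y16.929
G1 X1.085 Y12.821
G1 X0.333 Y6.258
G1 X4.441 Y1.085
G1 X11.004 Y0.333
G1 X16.177 Y4.441
G1 X16.929 Y11.004
; layer 4
G0 Z5.117
G0 X16.929 Y11.004
G1 X12.821 Y16.177
G1 X6.258 Y16.929
G1 X1.085 Y12.821
G1 X0.333 Y6.258
G1 X4.441 Y1.085
G1 X11.004 Y0.333
G1 X16.177 Y4.441
G1 X16.929 Y11.004
; layer 5
G0 Z6.396
G0 X16.929 Y11.004
G1 X12.821 Y16.177
G1 X6.258 Y16.929
G1 X1.085 Y12.821
G1 X0.333 Y6.258
G1 X4.441 Y1.085
G1 X11.004 Y0.333
G1 X16.177 Y4.441
G1 X16.929 Y11.004
; layer 6
G0 Z7.676
G0 X16.929 Y11.004
G1 X12.821 Y16.177
G1 X6.258 Y16.929
G1 X1.085 Y12.821
G1 X0.333 Y6.258
G1 X4.441 Y1.085
G1 X11.004 Y0.333
G1 X16.177 Y4.441
G1 X16.929 Y11.004
; layer 7
G0 Z8.955
G0 X16.929 Y11.004
G1 X12.821 Y16.177
G1 X6.258 Y16.929
G1 X1.085 Y12.821
G1 X0.333 Y6.258
G1 X4.441 Y1.085
G1 X11.004 Y0.333
G1 X16.177 Y4.441
G1 X16.929 Y11.004
M2 ; end

The solid is a regular 8-sided prism (a cylinder approximated with 8 flat sides), circumscribed radius ≈ 8.63 mm, height ≈ 8.96 mm. Slicing at Δz = 1.279 mm — 7 equal slices spanning the solid's height, so layer i sits at z = i·h/7 — gives 7 non-empty perimeters. Each is a 8-segment closed polygon; G0 lifts to the layer z and rapids to the start vertex, then G1 traces the edges.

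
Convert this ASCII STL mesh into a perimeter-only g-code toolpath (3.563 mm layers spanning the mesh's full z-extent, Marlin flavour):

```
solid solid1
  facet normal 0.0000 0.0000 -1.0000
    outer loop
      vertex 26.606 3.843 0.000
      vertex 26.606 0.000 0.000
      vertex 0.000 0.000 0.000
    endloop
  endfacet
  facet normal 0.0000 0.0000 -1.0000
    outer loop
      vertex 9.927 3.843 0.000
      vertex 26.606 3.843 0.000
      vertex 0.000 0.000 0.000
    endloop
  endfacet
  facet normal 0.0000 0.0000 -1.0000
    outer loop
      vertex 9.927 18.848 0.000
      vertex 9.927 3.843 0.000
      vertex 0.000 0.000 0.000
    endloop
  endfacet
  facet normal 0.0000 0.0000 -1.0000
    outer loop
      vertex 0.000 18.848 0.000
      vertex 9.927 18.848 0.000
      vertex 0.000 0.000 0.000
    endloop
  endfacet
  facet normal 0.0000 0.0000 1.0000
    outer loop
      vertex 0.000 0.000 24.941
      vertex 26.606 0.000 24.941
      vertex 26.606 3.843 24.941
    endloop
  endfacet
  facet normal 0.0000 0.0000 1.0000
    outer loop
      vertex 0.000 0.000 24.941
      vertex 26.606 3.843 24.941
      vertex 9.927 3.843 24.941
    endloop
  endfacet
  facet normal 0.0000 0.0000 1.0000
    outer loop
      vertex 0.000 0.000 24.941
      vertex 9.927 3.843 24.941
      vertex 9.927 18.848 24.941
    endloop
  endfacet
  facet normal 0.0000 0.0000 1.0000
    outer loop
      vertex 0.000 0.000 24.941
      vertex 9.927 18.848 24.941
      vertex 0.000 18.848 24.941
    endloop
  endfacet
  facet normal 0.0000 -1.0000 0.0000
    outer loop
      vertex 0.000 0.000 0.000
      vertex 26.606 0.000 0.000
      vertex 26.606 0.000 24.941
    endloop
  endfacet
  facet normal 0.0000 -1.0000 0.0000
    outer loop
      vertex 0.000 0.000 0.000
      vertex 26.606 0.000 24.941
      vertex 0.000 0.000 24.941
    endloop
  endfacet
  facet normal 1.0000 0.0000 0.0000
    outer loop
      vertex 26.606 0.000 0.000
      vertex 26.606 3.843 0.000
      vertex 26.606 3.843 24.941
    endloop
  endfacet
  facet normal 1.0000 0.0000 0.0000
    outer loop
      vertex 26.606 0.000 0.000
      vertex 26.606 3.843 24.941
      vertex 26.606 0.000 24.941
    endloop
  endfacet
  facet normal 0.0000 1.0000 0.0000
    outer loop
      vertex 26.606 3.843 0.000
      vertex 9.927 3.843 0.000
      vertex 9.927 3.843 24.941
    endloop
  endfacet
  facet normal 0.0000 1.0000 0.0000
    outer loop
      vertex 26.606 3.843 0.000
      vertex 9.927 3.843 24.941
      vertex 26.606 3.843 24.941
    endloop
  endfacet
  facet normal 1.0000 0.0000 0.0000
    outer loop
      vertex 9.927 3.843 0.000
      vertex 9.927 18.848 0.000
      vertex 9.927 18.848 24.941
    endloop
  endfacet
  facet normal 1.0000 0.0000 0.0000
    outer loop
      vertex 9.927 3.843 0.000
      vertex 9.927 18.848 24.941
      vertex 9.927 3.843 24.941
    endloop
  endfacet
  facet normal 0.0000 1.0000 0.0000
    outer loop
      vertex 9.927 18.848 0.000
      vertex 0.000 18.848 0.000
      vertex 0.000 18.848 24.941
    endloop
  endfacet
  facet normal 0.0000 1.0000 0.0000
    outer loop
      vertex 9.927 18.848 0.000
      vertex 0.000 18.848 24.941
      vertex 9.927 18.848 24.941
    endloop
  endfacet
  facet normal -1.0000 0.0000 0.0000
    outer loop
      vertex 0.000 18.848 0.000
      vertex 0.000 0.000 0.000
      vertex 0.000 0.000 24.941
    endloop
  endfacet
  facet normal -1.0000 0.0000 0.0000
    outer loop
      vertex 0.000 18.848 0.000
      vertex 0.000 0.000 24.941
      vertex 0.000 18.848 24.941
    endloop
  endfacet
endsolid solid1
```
; perimeter-only toolpath
G21 ; units = mm
G90 ; absolute positioning
G28 ; home
; layer 1
G0 Z3.563
G0 X0.000 Y0.000
G1 X26.606 Y0.000
G1 X26.606 Y3.843
G1 X9.927 Y3.843
G1 X9.927 Y18.848
G1 X0.000 Y18.848
G1 X0.000 Y0.000
; layer 2
G0 Z7.126
G0 X0.000 Y0.000
G1 X26.606 Y0.000
G1 X26.606 Y3.843
G1 X9.927 Y3.843
G1 X9.927 Y18.848
G1 X0.000 Y18.848
G1 X0.000 Y0.000
; layer 3
G0 Z10.689
G0 X0.000 Y0.000
G1 X26.606 Y0.000
G1 X26.606 Y3.843
G1 X9.927 Y3.843
G1 X9.927 Y18.848
G1 X0.000 Y18.848
G1 X0.000 Y0.000
; layer 4
G0 Z14.252
G0 X0.000 Y0.000
G1 X26.606 Y0.000
G1 X26.606 Y3.843
G1 X9.927 Y3.843
G1 X9.927 Y18.848
G1 X0.000 Y18.848
G1 X0.000 Y0.000
; layer 5
G0 Z17.815
G0 X0.000 Y0.000
G1 X26.606 Y0.000
G1 X26.606 Y3.843
G1 X9.927 Y3.843
G1 X9.927 Y18.848
G1 X0.000 Y18.848
G1 X0.000 Y0.000
; layer 6
G0 Z21.378
G0 X0.000 Y0.000
G1 X26.606 Y0.000
G1 X26.606 Y3.843
G1 X9.927 Y3.843
G1 X9.927 Y18.848
G1 X0.000 Y18.848
G1 X0.000 Y0.000
; layer 7
G0 Z24.941
G0 X0.000 Y0.000
G1 X26.606 Y0.000
G1 X26.606 Y3.843
G1 X9.927 Y3.843
G1 X9.927 Y18.848
G1 X0.000 Y18.848
G1 X0.000 Y0.000
M2 ; end

The solid is an L-shaped prism: outer 26.6 × 18.8 mm, arm thicknesses ≈ 3.84 mm (horizontal) and 9.93 mm (vertical), extruded 24.9 mm in z. Slicing at Δz = 3.563 mm — 7 equal slices spanning the solid's height, so layer i sits at z = i·h/7 — gives 7 non-empty perimeters. Each is a 6-segment closed polygon; G0 lifts to the layer z and rapids to the start vertex, then G1 traces the edges.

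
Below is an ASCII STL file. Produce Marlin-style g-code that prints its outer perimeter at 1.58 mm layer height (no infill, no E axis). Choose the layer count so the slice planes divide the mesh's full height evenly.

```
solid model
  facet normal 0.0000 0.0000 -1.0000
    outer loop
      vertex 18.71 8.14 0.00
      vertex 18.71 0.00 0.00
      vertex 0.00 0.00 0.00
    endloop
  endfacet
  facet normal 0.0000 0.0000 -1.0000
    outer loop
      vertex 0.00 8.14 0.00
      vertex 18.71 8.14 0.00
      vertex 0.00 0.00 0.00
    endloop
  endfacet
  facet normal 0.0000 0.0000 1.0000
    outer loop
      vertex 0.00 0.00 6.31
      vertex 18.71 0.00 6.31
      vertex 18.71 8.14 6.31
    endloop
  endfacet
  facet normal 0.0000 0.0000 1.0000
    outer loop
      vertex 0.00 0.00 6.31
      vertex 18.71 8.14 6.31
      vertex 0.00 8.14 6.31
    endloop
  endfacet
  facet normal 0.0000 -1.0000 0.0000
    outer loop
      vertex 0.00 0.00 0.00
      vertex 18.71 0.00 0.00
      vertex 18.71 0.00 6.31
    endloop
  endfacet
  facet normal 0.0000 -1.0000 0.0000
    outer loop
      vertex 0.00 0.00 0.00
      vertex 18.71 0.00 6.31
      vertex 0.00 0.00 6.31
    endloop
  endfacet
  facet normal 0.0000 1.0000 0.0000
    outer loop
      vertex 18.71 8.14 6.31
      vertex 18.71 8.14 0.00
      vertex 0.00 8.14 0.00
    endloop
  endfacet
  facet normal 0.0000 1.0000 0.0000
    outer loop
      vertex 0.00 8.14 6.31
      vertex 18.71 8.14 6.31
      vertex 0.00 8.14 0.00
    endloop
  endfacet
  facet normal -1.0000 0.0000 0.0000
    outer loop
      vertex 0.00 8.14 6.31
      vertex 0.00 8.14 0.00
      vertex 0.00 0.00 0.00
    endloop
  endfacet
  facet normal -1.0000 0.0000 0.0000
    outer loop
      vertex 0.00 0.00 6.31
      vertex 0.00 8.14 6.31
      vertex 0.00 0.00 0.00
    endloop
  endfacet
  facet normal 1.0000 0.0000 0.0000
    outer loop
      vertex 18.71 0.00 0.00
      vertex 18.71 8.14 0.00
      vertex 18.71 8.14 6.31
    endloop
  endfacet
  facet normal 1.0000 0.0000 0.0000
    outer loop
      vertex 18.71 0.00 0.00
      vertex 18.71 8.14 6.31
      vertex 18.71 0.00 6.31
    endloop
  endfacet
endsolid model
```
; perimeter-only toolpath
G21 ; units = mm
G90 ; absolute positioning
G28 ; home
; layer 1
G0 Z1.58
G0 X0.00 Y0.00
G1 X18.71 Y0.00
G1 X18.71 Y8.14
G1 X0.00 Y8.14
G1 X0.00 Y0.00
; layer 2
G0 Z3.15
G0 X0.00 Y0.00
G1 X18.71 Y0.00
G1 X18.71 Y8.14
G1 X0.00 Y8.14
G1 X0.00 Y0.00
; layer 3
G0 Z4.73
G0 X0.00 Y0.00
G1 X18.71 Y0.00
G1 X18.71 Y8.14
G1 X0.00 Y8.14
G1 X0.00 Y0.00
; layer 4
G0 Z6.31
G0 X0.00 Y0.00
G1 X18.71 Y0.00
G1 X18.71 Y8.14
G1 X0.00 Y8.14
G1 X0.00 Y0.00
M2 ; end

The solid is a rectangular box, roughly 18.7 × 8.14 mm footprint and 6.31 mm tall. Slicing at Δz = 1.58 mm — 4 equal slices spanning the solid's height, so layer i sits at z = i·h/4 — gives 4 non-empty perimeters. Each is a 4-segment closed polygon; G0 lifts to the layer z and rapids to the start vertex, then G1 traces the edges.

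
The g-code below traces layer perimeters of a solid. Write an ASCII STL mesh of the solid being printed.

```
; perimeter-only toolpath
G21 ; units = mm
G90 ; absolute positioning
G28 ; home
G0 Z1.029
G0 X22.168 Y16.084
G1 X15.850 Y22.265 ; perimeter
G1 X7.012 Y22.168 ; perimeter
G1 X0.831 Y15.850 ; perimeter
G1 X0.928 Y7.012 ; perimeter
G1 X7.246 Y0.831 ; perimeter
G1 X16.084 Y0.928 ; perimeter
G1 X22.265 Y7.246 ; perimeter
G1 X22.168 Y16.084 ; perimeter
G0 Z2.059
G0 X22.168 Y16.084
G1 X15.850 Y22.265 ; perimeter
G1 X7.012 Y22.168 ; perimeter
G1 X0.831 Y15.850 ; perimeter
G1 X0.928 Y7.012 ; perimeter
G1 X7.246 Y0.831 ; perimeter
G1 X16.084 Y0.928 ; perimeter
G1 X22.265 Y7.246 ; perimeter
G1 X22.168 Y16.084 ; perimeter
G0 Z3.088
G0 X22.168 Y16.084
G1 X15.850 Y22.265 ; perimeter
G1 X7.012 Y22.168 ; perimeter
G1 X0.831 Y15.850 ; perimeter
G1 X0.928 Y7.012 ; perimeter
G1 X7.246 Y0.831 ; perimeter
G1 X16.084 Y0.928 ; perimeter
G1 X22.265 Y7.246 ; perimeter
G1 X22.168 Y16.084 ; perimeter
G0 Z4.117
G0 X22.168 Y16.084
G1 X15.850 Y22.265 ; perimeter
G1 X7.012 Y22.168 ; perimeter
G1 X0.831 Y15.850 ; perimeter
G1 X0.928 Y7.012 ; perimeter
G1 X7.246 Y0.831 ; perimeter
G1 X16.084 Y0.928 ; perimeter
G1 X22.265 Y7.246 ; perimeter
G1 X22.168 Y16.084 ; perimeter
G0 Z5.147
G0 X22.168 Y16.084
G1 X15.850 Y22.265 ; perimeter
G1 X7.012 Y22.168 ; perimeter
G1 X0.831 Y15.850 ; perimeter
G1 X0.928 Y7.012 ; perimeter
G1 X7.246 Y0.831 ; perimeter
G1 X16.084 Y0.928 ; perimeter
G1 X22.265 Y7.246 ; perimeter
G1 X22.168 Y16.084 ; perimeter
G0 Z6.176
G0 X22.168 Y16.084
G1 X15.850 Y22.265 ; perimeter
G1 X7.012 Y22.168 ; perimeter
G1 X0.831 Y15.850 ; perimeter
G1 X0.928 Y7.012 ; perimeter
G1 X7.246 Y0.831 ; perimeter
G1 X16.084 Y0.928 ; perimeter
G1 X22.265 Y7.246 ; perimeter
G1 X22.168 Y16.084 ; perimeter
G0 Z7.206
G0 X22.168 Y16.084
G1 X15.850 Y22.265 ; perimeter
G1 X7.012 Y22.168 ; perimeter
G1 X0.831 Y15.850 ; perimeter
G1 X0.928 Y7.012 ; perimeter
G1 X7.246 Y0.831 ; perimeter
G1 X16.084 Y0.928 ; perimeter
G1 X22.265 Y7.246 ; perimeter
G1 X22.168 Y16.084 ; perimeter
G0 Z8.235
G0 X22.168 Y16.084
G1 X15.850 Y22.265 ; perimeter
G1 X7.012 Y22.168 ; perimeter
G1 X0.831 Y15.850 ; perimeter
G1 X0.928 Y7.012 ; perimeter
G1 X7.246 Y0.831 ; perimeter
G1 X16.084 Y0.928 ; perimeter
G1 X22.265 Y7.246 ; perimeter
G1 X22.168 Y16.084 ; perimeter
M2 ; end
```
solid part
  facet normal 0.0000 0.0000 -1.0000
    outer loop
      vertex 7.012 22.168 0.000
      vertex 15.850 22.265 0.000
      vertex 22.168 16.084 0.000
    endloop
  endfacet
  facet normal 0.0000 0.0000 -1.0000
    outer loop
      vertex 0.831 15.850 0.000
      vertex 7.012 22.168 0.000
      vertex 22.168 16.084 0.000
    endloop
  endfacet
  facet normal 0.0000 0.0000 -1.0000
    outer loop
      vertex 0.928 7.012 0.000
      vertex 0.831 15.850 0.000
      vertex 22.168 16.084 0.000
    endloop
  endfacet
  facet normal 0.0000 0.0000 -1.0000
    outer loop
      vertex 7.246 0.831 0.000
      vertex 0.928 7.012 0.000
      vertex 22.168 16.084 0.000
    endloop
  endfacet
  facet normal 0.0000 0.0000 -1.0000
    outer loop
      vertex 16.084 0.928 0.000
      vertex 7.246 0.831 0.000
      vertex 22.168 16.084 0.000
    endloop
  endfacet
  facet normal 0.0000 0.0000 -1.0000
    outer loop
      vertex 22.265 7.246 0.000
      vertex 16.084 0.928 0.000
      vertex 22.168 16.084 0.000
    endloop
  endfacet
  facet normal 0.0000 0.0000 1.0000
    outer loop
      vertex 22.168 16.084 8.235
      vertex 15.850 22.265 8.235
      vertex 7.012 22.168 8.235
    endloop
  endfacet
  facet normal 0.0000 0.0000 1.0000
    outer loop
      vertex 22.168 16.084 8.235
      vertex 7.012 22.168 8.235
      vertex 0.831 15.850 8.235
    endloop
  endfacet
  facet normal 0.0000 0.0000 1.0000
    outer loop
      vertex 22.168 16.084 8.235
      vertex 0.831 15.850 8.235
      vertex 0.928 7.012 8.235
    endloop
  endfacet
  facet normal 0.0000 0.0000 1.0000
    outer loop
      vertex 22.168 16.084 8.235
      vertex 0.928 7.012 8.235
      vertex 7.246 0.831 8.235
    endloop
  endfacet
  facet normal 0.0000 0.0000 1.0000
    outer loop
      vertex 22.168 16.084 8.235
      vertex 7.246 0.831 8.235
      vertex 16.084 0.928 8.235
    endloop
  endfacet
  facet normal 0.0000 0.0000 1.0000
    outer loop
      vertex 22.168 16.084 8.235
      vertex 16.084 0.928 8.235
      vertex 22.265 7.246 8.235
    endloop
  endfacet
  facet normal 0.6993 0.7148 0.0000
    outer loop
      vertex 22.168 16.084 0.000
      vertex 15.850 22.265 0.000
      vertex 15.850 22.265 8.235
    endloop
  endfacet
  facet normal 0.6993 0.7148 0.0000
    outer loop
      vertex 22.168 16.084 0.000
      vertex 15.850 22.265 8.235
      vertex 22.168 16.084 8.235
    endloop
  endfacet
  facet normal -0.0110 0.9999 0.0000
    outer loop
      vertex 15.850 22.265 0.000
      vertex 7.012 22.168 0.000
      vertex 7.012 22.168 8.235
    endloop
  endfacet
  facet normal -0.0110 0.9999 0.0000
    outer loop
      vertex 15.850 22.265 0.000
      vertex 7.012 22.168 8.235
      vertex 15.850 22.265 8.235
    endloop
  endfacet
  facet normal -0.7148 0.6993 0.0000
    outer loop
      vertex 7.012 22.168 0.000
      vertex 0.831 15.850 0.000
      vertex 0.831 15.850 8.235
    endloop
  endfacet
  facet normal -0.7148 0.6993 0.0000
    outer loop
      vertex 7.012 22.168 0.000
      vertex 0.831 15.850 8.235
      vertex 7.012 22.168 8.235
    endloop
  endfacet
  facet normal -0.9999 -0.0110 0.0000
    outer loop
      vertex 0.831 15.850 0.000
      vertex 0.928 7.012 0.000
      vertex 0.928 7.012 8.235
    endloop
  endfacet
  facet normal -0.9999 -0.0110 0.0000
    outer loop
      vertex 0.831 15.850 0.000
      vertex 0.928 7.012 8.235
      vertex 0.831 15.850 8.235
    endloop
  endfacet
  facet normal -0.6993 -0.7148 0.0000
    outer loop
      vertex 0.928 7.012 0.000
      vertex 7.246 0.831 0.000
      vertex 7.246 0.831 8.235
    endloop
  endfacet
  facet normal -0.6993 -0.7148 0.0000
    outer loop
      vertex 0.928 7.012 0.000
      vertex 7.246 0.831 8.235
      vertex 0.928 7.012 8.235
    endloop
  endfacet
  facet normal 0.0110 -0.9999 0.0000
    outer loop
      vertex 7.246 0.831 0.000
      vertex 16.084 0.928 0.000
      vertex 16.084 0.928 8.235
    endloop
  endfacet
  facet normal 0.0110 -0.9999 0.0000
    outer loop
      vertex 7.246 0.831 0.000
      vertex 16.084 0.928 8.235
      vertex 7.246 0.831 8.235
    endloop
  endfacet
  facet normal 0.7148 -0.6993 0.0000
    outer loop
      vertex 16.084 0.928 0.000
      vertex 22.265 7.246 0.000
      vertex 22.265 7.246 8.235
    endloop
  endfacet
  facet normal 0.7148 -0.6993 0.0000
    outer loop
      vertex 16.084 0.928 0.000
      vertex 22.265 7.246 8.235
      vertex 16.084 0.928 8.235
    endloop
  endfacet
  facet normal 0.9999 0.0110 0.0000
    outer loop
      vertex 22.265 7.246 0.000
      vertex 22.168 16.084 0.000
      vertex 22.168 16.084 8.235
    endloop
  endfacet
  facet normal 0.9999 0.0110 0.0000
    outer loop
      vertex 22.265 7.246 0.000
      vertex 22.168 16.084 8.235
      vertex 22.265 7.246 8.235
    endloop
  endfacet
endsolid part

The G0 Z moves step by Δz≈1.029 mm. Every layer's G1 loop is the same polygon, so the solid is a straight extrusion of it from z=0 to z≈8.23. Closing with flat bottom and top caps and triangulating gives 28 facets — a regular 8-sided prism (a cylinder approximated with 8 flat sides), circumscribed radius ≈ 11.5 mm, height ≈ 8.23 mm.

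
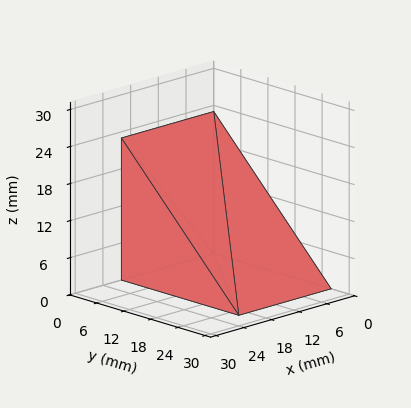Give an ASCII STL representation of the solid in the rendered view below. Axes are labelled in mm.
Reading the render: the shape is a wedge (ramp): 20 × 26 mm base, rising to 23 mm along the y=0 edge and sloping linearly to z=0 at y=26 (dimensions read to the nearest mm from the axis ticks). For the STL, each face is triangulated and given an outward normal.

solid part
  facet normal 0.0000 0.0000 -1.0000
    outer loop
      vertex 20.000 26.000 0.000
      vertex 20.000 0.000 0.000
      vertex 0.000 0.000 0.000
    endloop
  endfacet
  facet normal 0.0000 0.0000 -1.0000
    outer loop
      vertex 0.000 26.000 0.000
      vertex 20.000 26.000 0.000
      vertex 0.000 0.000 0.000
    endloop
  endfacet
  facet normal 0.0000 -1.0000 0.0000
    outer loop
      vertex 0.000 0.000 0.000
      vertex 20.000 0.000 0.000
      vertex 20.000 0.000 23.000
    endloop
  endfacet
  facet normal 0.0000 -1.0000 0.0000
    outer loop
      vertex 0.000 0.000 0.000
      vertex 20.000 0.000 23.000
      vertex 0.000 0.000 23.000
    endloop
  endfacet
  facet normal 0.0000 0.6626 0.7490
    outer loop
      vertex 0.000 0.000 23.000
      vertex 20.000 0.000 23.000
      vertex 20.000 26.000 0.000
    endloop
  endfacet
  facet normal 0.0000 0.6626 0.7490
    outer loop
      vertex 0.000 0.000 23.000
      vertex 20.000 26.000 0.000
      vertex 0.000 26.000 0.000
    endloop
  endfacet
  facet normal -1.0000 0.0000 0.0000
    outer loop
      vertex 0.000 0.000 23.000
      vertex 0.000 26.000 0.000
      vertex 0.000 0.000 0.000
    endloop
  endfacet
  facet normal 1.0000 0.0000 0.0000
    outer loop
      vertex 20.000 0.000 0.000
      vertex 20.000 26.000 0.000
      vertex 20.000 0.000 23.000
    endloop
  endfacet
endsolid part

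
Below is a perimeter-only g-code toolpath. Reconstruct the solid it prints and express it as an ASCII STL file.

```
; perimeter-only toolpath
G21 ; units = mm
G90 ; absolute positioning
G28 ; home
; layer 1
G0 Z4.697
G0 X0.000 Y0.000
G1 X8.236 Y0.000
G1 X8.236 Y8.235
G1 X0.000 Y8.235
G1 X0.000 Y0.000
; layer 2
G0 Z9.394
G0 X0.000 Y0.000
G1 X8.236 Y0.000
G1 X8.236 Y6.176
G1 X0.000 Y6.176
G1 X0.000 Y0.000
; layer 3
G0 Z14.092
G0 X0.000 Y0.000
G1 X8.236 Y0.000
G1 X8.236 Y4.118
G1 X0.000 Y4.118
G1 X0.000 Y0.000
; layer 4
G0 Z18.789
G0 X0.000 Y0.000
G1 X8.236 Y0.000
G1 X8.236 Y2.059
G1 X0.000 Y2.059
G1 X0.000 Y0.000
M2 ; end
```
solid part
  facet normal 0.0000 0.0000 -1.0000
    outer loop
      vertex 8.236 10.294 0.000
      vertex 8.236 0.000 0.000
      vertex 0.000 0.000 0.000
    endloop
  endfacet
  facet normal 0.0000 0.0000 -1.0000
    outer loop
      vertex 0.000 10.294 0.000
      vertex 8.236 10.294 0.000
      vertex 0.000 0.000 0.000
    endloop
  endfacet
  facet normal 0.0000 -1.0000 0.0000
    outer loop
      vertex 0.000 0.000 0.000
      vertex 8.236 0.000 0.000
      vertex 8.236 0.000 23.486
    endloop
  endfacet
  facet normal 0.0000 -1.0000 0.0000
    outer loop
      vertex 0.000 0.000 0.000
      vertex 8.236 0.000 23.486
      vertex 0.000 0.000 23.486
    endloop
  endfacet
  facet normal 0.0000 0.9159 0.4014
    outer loop
      vertex 0.000 0.000 23.486
      vertex 8.236 0.000 23.486
      vertex 8.236 10.294 0.000
    endloop
  endfacet
  facet normal 0.0000 0.9159 0.4014
    outer loop
      vertex 0.000 0.000 23.486
      vertex 8.236 10.294 0.000
      vertex 0.000 10.294 0.000
    endloop
  endfacet
  facet normal -1.0000 0.0000 0.0000
    outer loop
      vertex 0.000 0.000 23.486
      vertex 0.000 10.294 0.000
      vertex 0.000 0.000 0.000
    endloop
  endfacet
  facet normal 1.0000 0.0000 0.0000
    outer loop
      vertex 8.236 0.000 0.000
      vertex 8.236 10.294 0.000
      vertex 8.236 0.000 23.486
    endloop
  endfacet
endsolid part

The G0 Z moves step by Δz≈4.697 mm. The G1 loops shrink linearly with z, so the solid tapers from its base footprint up to z≈23.5. Closing with a flat bottom cap and the tapered top and triangulating gives 8 facets — a wedge (ramp): 8.24 × 10.3 mm base, rising to 23.5 mm along the y=0 edge and sloping linearly to z=0 at y=10.3.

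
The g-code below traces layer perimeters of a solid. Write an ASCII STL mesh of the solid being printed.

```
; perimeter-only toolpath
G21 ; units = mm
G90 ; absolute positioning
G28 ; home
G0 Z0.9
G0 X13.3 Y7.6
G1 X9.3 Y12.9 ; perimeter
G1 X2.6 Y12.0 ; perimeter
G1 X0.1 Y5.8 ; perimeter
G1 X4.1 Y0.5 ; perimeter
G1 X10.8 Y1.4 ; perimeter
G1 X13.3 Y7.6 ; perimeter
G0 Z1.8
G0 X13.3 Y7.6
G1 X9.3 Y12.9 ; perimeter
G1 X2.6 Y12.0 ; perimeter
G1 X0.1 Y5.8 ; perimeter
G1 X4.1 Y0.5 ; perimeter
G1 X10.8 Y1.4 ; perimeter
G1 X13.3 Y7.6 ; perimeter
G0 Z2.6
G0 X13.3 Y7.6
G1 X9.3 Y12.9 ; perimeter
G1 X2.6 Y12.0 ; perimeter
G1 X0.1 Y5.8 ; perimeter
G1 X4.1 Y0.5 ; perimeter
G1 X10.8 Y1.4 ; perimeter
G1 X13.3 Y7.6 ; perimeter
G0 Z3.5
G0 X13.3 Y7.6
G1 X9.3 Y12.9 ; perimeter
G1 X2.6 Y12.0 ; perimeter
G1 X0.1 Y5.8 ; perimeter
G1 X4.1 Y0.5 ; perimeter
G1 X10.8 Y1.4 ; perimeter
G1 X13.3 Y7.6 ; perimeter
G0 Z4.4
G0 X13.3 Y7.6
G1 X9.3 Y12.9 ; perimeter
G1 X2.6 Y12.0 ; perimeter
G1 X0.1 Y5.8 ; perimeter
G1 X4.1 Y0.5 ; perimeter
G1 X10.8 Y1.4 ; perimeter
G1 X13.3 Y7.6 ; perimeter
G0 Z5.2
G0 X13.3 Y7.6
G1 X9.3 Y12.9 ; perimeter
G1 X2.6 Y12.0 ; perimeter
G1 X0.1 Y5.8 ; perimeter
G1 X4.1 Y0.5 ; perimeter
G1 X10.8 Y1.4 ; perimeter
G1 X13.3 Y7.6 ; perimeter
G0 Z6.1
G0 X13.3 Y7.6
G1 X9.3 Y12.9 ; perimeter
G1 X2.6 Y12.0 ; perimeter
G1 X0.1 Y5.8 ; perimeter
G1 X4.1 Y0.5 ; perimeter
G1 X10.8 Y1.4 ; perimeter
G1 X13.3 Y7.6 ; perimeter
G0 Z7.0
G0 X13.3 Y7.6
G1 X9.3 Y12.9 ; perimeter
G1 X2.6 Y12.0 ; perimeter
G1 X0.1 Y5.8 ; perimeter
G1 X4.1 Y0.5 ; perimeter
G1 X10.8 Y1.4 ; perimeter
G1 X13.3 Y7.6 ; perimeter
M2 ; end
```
solid part
  facet normal 0.0000 0.0000 -1.0000
    outer loop
      vertex 2.6 12.0 0.0
      vertex 9.3 12.9 0.0
      vertex 13.3 7.6 0.0
    endloop
  endfacet
  facet normal 0.0000 0.0000 -1.0000
    outer loop
      vertex 0.1 5.8 0.0
      vertex 2.6 12.0 0.0
      vertex 13.3 7.6 0.0
    endloop
  endfacet
  facet normal 0.0000 0.0000 -1.0000
    outer loop
      vertex 4.1 0.5 0.0
      vertex 0.1 5.8 0.0
      vertex 13.3 7.6 0.0
    endloop
  endfacet
  facet normal 0.0000 0.0000 -1.0000
    outer loop
      vertex 10.8 1.4 0.0
      vertex 4.1 0.5 0.0
      vertex 13.3 7.6 0.0
    endloop
  endfacet
  facet normal 0.0000 0.0000 1.0000
    outer loop
      vertex 13.3 7.6 7.0
      vertex 9.3 12.9 7.0
      vertex 2.6 12.0 7.0
    endloop
  endfacet
  facet normal 0.0000 0.0000 1.0000
    outer loop
      vertex 13.3 7.6 7.0
      vertex 2.6 12.0 7.0
      vertex 0.1 5.8 7.0
    endloop
  endfacet
  facet normal 0.0000 0.0000 1.0000
    outer loop
      vertex 13.3 7.6 7.0
      vertex 0.1 5.8 7.0
      vertex 4.1 0.5 7.0
    endloop
  endfacet
  facet normal 0.0000 0.0000 1.0000
    outer loop
      vertex 13.3 7.6 7.0
      vertex 4.1 0.5 7.0
      vertex 10.8 1.4 7.0
    endloop
  endfacet
  facet normal 0.7982 0.6024 0.0000
    outer loop
      vertex 13.3 7.6 0.0
      vertex 9.3 12.9 0.0
      vertex 9.3 12.9 7.0
    endloop
  endfacet
  facet normal 0.7982 0.6024 0.0000
    outer loop
      vertex 13.3 7.6 0.0
      vertex 9.3 12.9 7.0
      vertex 13.3 7.6 7.0
    endloop
  endfacet
  facet normal -0.1331 0.9911 0.0000
    outer loop
      vertex 9.3 12.9 0.0
      vertex 2.6 12.0 0.0
      vertex 2.6 12.0 7.0
    endloop
  endfacet
  facet normal -0.1331 0.9911 0.0000
    outer loop
      vertex 9.3 12.9 0.0
      vertex 2.6 12.0 7.0
      vertex 9.3 12.9 7.0
    endloop
  endfacet
  facet normal -0.9274 0.3740 0.0000
    outer loop
      vertex 2.6 12.0 0.0
      vertex 0.1 5.8 0.0
      vertex 0.1 5.8 7.0
    endloop
  endfacet
  facet normal -0.9274 0.3740 0.0000
    outer loop
      vertex 2.6 12.0 0.0
      vertex 0.1 5.8 7.0
      vertex 2.6 12.0 7.0
    endloop
  endfacet
  facet normal -0.7982 -0.6024 0.0000
    outer loop
      vertex 0.1 5.8 0.0
      vertex 4.1 0.5 0.0
      vertex 4.1 0.5 7.0
    endloop
  endfacet
  facet normal -0.7982 -0.6024 0.0000
    outer loop
      vertex 0.1 5.8 0.0
      vertex 4.1 0.5 7.0
      vertex 0.1 5.8 7.0
    endloop
  endfacet
  facet normal 0.1331 -0.9911 0.0000
    outer loop
      vertex 4.1 0.5 0.0
      vertex 10.8 1.4 0.0
      vertex 10.8 1.4 7.0
    endloop
  endfacet
  facet normal 0.1331 -0.9911 0.0000
    outer loop
      vertex 4.1 0.5 0.0
      vertex 10.8 1.4 7.0
      vertex 4.1 0.5 7.0
    endloop
  endfacet
  facet normal 0.9274 -0.3740 0.0000
    outer loop
      vertex 10.8 1.4 0.0
      vertex 13.3 7.6 0.0
      vertex 13.3 7.6 7.0
    endloop
  endfacet
  facet normal 0.9274 -0.3740 0.0000
    outer loop
      vertex 10.8 1.4 0.0
      vertex 13.3 7.6 7.0
      vertex 10.8 1.4 7.0
    endloop
  endfacet
endsolid part

The G0 Z moves step by Δz≈0.9 mm. Every layer's G1 loop is the same polygon, so the solid is a straight extrusion of it from z=0 to z≈7. Closing with flat bottom and top caps and triangulating gives 20 facets — a regular 6-sided prism (a cylinder approximated with 6 flat sides), circumscribed radius ≈ 6.7 mm, height ≈ 7 mm.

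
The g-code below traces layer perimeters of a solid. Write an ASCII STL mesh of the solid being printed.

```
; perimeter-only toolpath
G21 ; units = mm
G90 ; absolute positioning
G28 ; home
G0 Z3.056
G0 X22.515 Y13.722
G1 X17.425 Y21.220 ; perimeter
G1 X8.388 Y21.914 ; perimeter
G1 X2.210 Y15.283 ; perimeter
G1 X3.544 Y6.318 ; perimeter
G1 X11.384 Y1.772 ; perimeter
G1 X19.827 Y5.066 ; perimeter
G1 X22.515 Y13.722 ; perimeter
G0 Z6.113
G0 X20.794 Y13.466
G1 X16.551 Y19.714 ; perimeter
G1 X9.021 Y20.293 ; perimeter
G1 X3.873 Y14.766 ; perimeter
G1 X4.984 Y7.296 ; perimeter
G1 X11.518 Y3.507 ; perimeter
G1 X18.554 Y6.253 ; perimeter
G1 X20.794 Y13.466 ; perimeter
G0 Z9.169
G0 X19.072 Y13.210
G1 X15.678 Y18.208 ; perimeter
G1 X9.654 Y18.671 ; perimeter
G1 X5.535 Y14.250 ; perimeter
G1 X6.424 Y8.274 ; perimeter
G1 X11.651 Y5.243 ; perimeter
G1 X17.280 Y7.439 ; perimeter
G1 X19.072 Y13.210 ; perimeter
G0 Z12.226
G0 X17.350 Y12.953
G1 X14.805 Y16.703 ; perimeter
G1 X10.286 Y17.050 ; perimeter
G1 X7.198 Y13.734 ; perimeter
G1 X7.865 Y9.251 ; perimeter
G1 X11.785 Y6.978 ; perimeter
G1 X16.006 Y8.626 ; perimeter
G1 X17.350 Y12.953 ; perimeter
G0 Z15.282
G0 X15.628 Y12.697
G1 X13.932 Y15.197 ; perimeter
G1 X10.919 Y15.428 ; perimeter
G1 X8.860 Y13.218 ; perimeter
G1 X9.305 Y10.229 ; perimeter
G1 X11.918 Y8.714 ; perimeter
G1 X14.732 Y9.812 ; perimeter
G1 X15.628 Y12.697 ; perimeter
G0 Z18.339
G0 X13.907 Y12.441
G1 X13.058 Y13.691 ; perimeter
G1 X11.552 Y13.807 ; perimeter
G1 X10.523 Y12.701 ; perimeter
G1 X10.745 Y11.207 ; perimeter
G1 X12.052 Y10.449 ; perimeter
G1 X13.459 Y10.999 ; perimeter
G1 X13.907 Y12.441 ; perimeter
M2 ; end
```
solid part
  facet normal 0.0000 0.0000 -1.0000
    outer loop
      vertex 7.755 23.536 0.000
      vertex 18.298 22.726 0.000
      vertex 24.237 13.978 0.000
    endloop
  endfacet
  facet normal 0.0000 0.0000 -1.0000
    outer loop
      vertex 0.548 15.799 0.000
      vertex 7.755 23.536 0.000
      vertex 24.237 13.978 0.000
    endloop
  endfacet
  facet normal 0.0000 0.0000 -1.0000
    outer loop
      vertex 2.104 5.340 0.000
      vertex 0.548 15.799 0.000
      vertex 24.237 13.978 0.000
    endloop
  endfacet
  facet normal 0.0000 0.0000 -1.0000
    outer loop
      vertex 11.251 0.036 0.000
      vertex 2.104 5.340 0.000
      vertex 24.237 13.978 0.000
    endloop
  endfacet
  facet normal 0.0000 0.0000 -1.0000
    outer loop
      vertex 21.101 3.880 0.000
      vertex 11.251 0.036 0.000
      vertex 24.237 13.978 0.000
    endloop
  endfacet
  facet normal 0.7361 0.4997 0.4565
    outer loop
      vertex 24.237 13.978 0.000
      vertex 18.298 22.726 0.000
      vertex 12.185 12.185 21.395
    endloop
  endfacet
  facet normal 0.0682 0.8871 0.4565
    outer loop
      vertex 18.298 22.726 0.000
      vertex 7.755 23.536 0.000
      vertex 12.185 12.185 21.395
    endloop
  endfacet
  facet normal -0.6510 0.6064 0.4565
    outer loop
      vertex 7.755 23.536 0.000
      vertex 0.548 15.799 0.000
      vertex 12.185 12.185 21.395
    endloop
  endfacet
  facet normal -0.8800 -0.1309 0.4565
    outer loop
      vertex 0.548 15.799 0.000
      vertex 2.104 5.340 0.000
      vertex 12.185 12.185 21.395
    endloop
  endfacet
  facet normal -0.4463 -0.7697 0.4565
    outer loop
      vertex 2.104 5.340 0.000
      vertex 11.251 0.036 0.000
      vertex 12.185 12.185 21.395
    endloop
  endfacet
  facet normal 0.3235 -0.8288 0.4565
    outer loop
      vertex 11.251 0.036 0.000
      vertex 21.101 3.880 0.000
      vertex 12.185 12.185 21.395
    endloop
  endfacet
  facet normal 0.8497 -0.2639 0.4565
    outer loop
      vertex 21.101 3.880 0.000
      vertex 24.237 13.978 0.000
      vertex 12.185 12.185 21.395
    endloop
  endfacet
endsolid part

The G0 Z moves step by Δz≈3.056 mm. The G1 loops shrink linearly with z, so the solid tapers from its base footprint up to z≈21.4. Closing with a flat bottom cap and the tapered top and triangulating gives 12 facets — a regular 7-sided pyramid, base circumscribed radius ≈ 12.2 mm, apex at z ≈ 21.4 mm.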